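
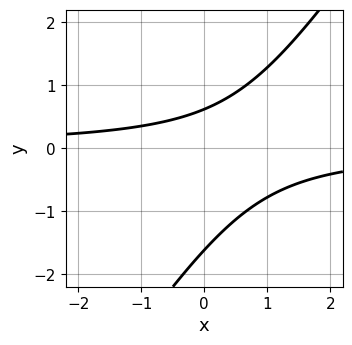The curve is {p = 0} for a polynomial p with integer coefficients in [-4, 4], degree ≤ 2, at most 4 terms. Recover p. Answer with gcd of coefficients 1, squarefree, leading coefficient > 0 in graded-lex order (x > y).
3*x*y - 2*y^2 - 2*y + 2

The degree is 2 — the shape is more complex than any degree-1 curve.
Checking where it meets the axes: the curve avoids every integer x-axis point in the box.
The integer polynomial consistent with all of this is the stated p.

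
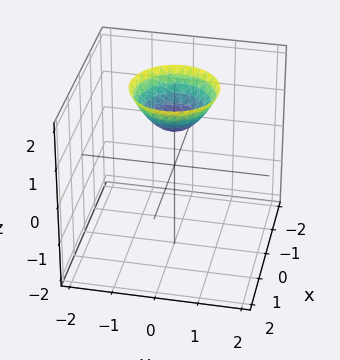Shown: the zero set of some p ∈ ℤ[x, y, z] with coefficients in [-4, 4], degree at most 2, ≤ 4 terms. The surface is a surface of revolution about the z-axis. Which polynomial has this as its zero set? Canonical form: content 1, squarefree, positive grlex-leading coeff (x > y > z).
First, the degree is 2 — a generic line meets the surface in up to 2 points.
Next, symmetries: the z-axis is an axis of rotation, so x and y enter only as x² + y².
Then, from the visible intercepts: no x-intercept at any integer in the box; one z-axis crossing is at z = 1; no y-intercept at any integer in the box.
Finally, these observations pin down the coefficients.

x^2 + y^2 - z + 1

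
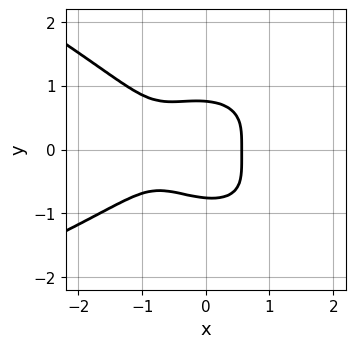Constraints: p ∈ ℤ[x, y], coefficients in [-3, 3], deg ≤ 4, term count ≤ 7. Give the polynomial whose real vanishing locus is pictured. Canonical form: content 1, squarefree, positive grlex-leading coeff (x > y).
x*y^3 + 3*y^4 + 2*x^3 + 2*x^2 - 1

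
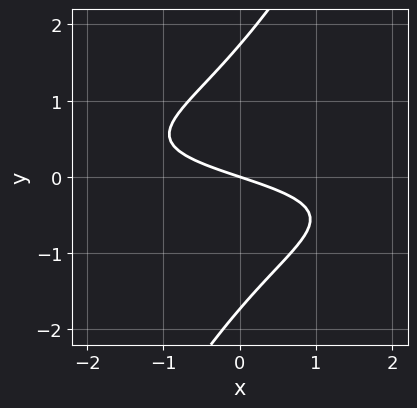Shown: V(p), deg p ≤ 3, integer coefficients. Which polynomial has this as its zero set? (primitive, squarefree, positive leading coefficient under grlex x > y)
2*x*y^2 - y^3 + x + 3*y

1. Degree: the shape is more complex than any degree-2 curve, so deg p = 3.
2. Reading off the gridlines: one y-axis crossing is at y = 0; it crosses the x-axis at the gridline x = 0.
3. Fitting integer coefficients to these (and the overall shape) gives p.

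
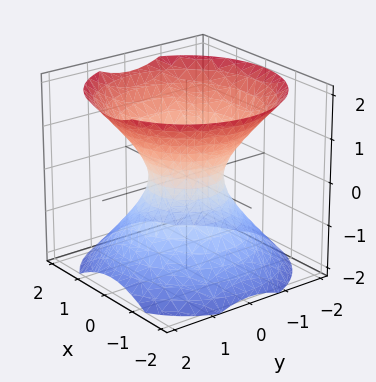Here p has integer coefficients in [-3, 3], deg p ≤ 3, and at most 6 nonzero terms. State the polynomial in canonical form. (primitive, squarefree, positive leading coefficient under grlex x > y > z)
Degree: one connected sheet with a waist; a quadric, so deg p = 2.
Symmetries: it's symmetric under z → −z, forcing even powers of z; rotational symmetry about the z-axis ⇒ p depends on x, y only through x² + y².
Observable constraints: a circular section at z = -1 has radius between 1 and 2; the surface avoids every integer z-axis point in the box.
Assembling these constraints gives the stated polynomial.

3*x^2 + 3*y^2 - 3*z^2 - 2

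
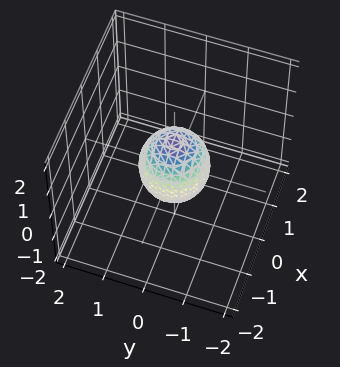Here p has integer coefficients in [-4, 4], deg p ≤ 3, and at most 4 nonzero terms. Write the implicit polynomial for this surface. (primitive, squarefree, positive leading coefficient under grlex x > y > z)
3*x^2 + 3*y^2 + 2*z^2 - 2

First, degree: a closed, bounded, convex surface; a quadric, so deg p = 2.
Then, by symmetry, every cross-section ⟂ z is a circle, so x, y appear only via x² + y²; the z ↦ −z reflection is a symmetry, so z appears only in even powers.
Next, from the axis intercepts and sections: a circular section at z = 0 has radius between 0 and 1; among the integer gridlines, it crosses the z-axis at z ∈ {-1, 1}.
Finally, fitting integer coefficients to these (and the overall shape) gives p.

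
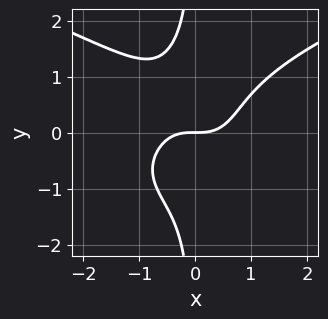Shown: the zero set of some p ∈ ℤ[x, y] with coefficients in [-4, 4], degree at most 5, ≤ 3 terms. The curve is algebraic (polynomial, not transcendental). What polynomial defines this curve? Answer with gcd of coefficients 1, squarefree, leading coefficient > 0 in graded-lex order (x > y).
x*y^3 - x^3 + y

First, deg p = 4. A generic line meets the curve in up to 4 points.
Next, observable constraints: one y-axis crossing is at y = 0; it crosses the x-axis at the gridline x = 0.
Finally, assembling these constraints gives the stated polynomial.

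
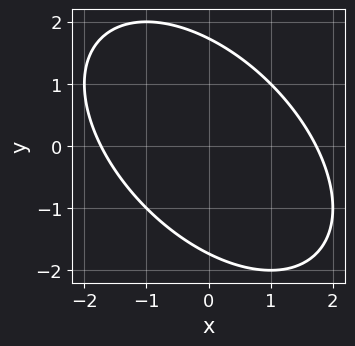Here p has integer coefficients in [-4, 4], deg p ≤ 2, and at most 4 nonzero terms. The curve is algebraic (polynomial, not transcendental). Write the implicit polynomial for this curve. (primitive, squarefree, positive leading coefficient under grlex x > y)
x^2 + x*y + y^2 - 3

(a) The degree is 2 — the shape is more complex than any degree-1 curve.
(b) The integer polynomial consistent with all of this is the stated p.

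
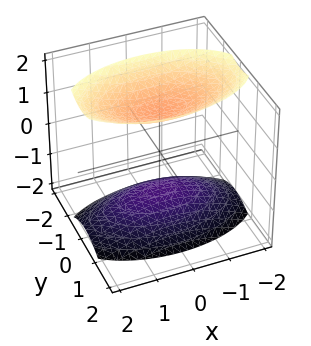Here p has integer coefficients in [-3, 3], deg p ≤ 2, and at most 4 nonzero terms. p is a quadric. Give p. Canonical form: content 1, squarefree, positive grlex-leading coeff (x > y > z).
x^2 + 3*y^2 - 2*z^2 + 3

1. There are 2 components. They look like related sheets of one shape, so recover p as a whole.
2. The degree is 2 — two sheets facing apart; a quadric.
3. Symmetries: the x ↦ −x reflection is a symmetry, so x appears only in even powers; the y ↦ −y reflection is a symmetry, so y appears only in even powers; it's symmetric under z → −z, forcing even powers of z.
4. Against the integer gridlines: it misses every integer gridline on the x-axis; it misses every integer gridline on the y-axis.
5. Matching integer coefficients to the picture gives p.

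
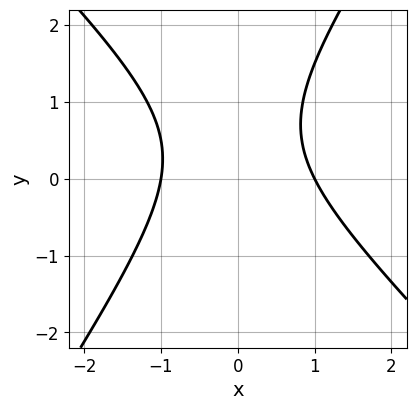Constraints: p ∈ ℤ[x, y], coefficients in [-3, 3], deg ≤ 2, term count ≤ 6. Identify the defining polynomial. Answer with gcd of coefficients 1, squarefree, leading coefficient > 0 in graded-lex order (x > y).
(a) The degree is 2 — no degree-1 curve has this shape.
(b) Checking where it meets the axes: among the integer gridlines, it crosses the x-axis at x ∈ {-1, 1}; it misses every integer gridline on the y-axis.
(c) These observations pin down the coefficients.

3*x^2 + x*y - 2*y^2 + 2*y - 3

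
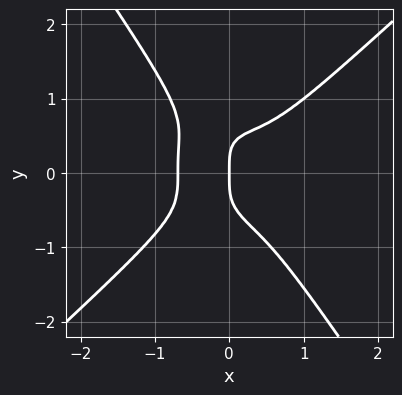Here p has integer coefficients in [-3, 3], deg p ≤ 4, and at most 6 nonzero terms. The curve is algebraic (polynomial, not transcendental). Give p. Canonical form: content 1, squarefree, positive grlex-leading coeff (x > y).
First, the degree is 4 — a generic line meets the curve in up to 4 points.
Next, observable constraints: it meets the y-axis at y = 0 (among the integer gridlines); it meets the x-axis at x = 0 (among the integer gridlines).
Finally, the integer polynomial consistent with all of this is the stated p.

3*x^4 - 2*x*y^3 - 2*y^4 + x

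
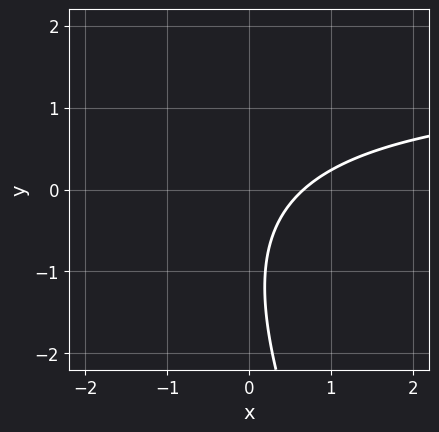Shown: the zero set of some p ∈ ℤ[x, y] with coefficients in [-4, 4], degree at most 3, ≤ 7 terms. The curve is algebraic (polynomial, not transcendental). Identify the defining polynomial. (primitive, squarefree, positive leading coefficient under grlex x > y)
2*x*y + y^2 - 3*x + 2*y + 2

First, the degree is 2 — no degree-1 curve has this shape.
Then, from the visible intercepts: the curve avoids every integer y-axis point in the box.
Finally, putting this together gives p.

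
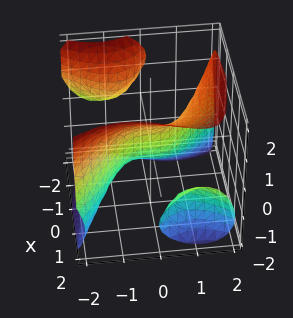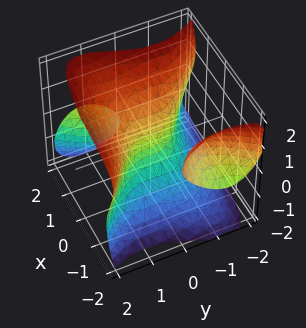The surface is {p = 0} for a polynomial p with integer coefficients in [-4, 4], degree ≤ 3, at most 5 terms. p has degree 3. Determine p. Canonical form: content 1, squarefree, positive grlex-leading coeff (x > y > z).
(a) I count 3 distinct pieces.
(b) deg p = 3.
(c) Reading off the gridlines: one z-axis crossing is at z = 0; it meets the x-axis at x = 0 (among the integer gridlines); it meets the y-axis at y = 0 (among the integer gridlines).
(d) Together with the visible shape, these determine p as stated.

2*x^2*y - 2*x^2*z - 2*y^3 + 2*z^3 - 3*x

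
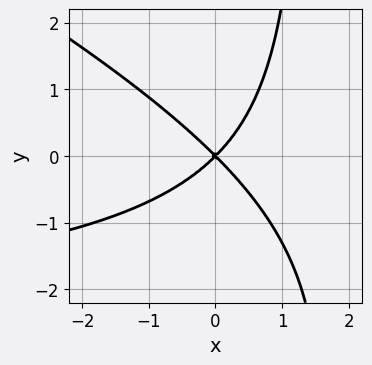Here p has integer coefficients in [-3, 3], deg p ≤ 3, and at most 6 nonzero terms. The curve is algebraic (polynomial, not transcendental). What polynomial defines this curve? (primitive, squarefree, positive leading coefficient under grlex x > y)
x^2*y + 2*x*y^2 + 3*x^2 - 3*y^2

First, deg p = 3. The shape is more complex than any degree-2 curve.
Next, observable constraints: one y-axis crossing is at y = 0; it meets the x-axis at x = 0 (among the integer gridlines).
Finally, matching integer coefficients to the picture gives p.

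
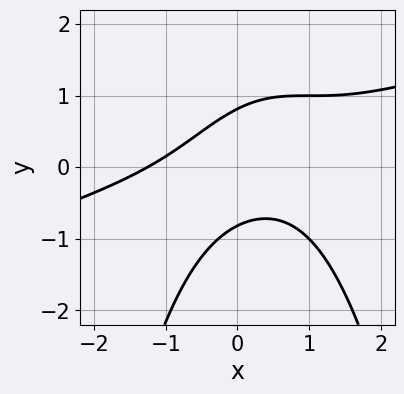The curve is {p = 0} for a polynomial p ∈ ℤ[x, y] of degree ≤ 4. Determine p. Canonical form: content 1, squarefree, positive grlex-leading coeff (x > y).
x^3 - 3*x^2*y + 3*x*y - 3*y^2 + 2

Degree: no degree-2 curve has this shape, so deg p = 3.
Matching integer coefficients to the picture gives p.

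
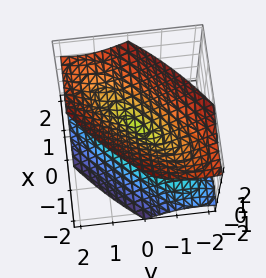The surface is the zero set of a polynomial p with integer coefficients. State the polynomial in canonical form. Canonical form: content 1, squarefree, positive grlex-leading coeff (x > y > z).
1. deg p = 2. The shape is more complex than any degree-1 surface.
2. Checking where it meets the axes: one z-axis crossing is at z = 0; it meets the x-axis at x = 0 (among the integer gridlines).
3. Assembling these constraints gives the stated polynomial.

2*x^2 - 3*x*y + 2*y^2 - 2*z^2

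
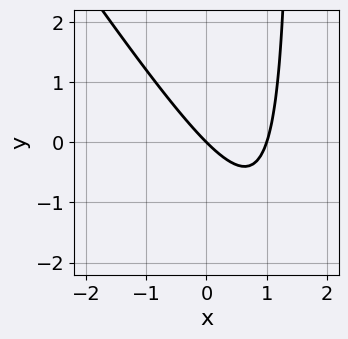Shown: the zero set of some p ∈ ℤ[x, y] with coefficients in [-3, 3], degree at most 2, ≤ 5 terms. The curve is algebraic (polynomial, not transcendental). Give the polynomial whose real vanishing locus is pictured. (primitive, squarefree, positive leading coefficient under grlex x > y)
3*x^2 + 2*x*y - 3*x - 3*y

(a) deg p = 2. No degree-1 curve has this shape.
(b) Against the integer gridlines: one y-axis crossing is at y = 0; the x-axis gridline crossings are at x ∈ {0, 1}.
(c) Putting this together gives p.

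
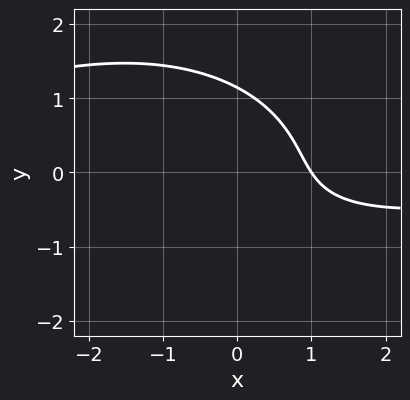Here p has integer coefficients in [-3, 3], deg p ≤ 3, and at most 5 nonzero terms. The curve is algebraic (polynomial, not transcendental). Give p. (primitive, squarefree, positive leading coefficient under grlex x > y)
The degree is 3 — a generic line meets the curve in up to 3 points.
Against the integer gridlines: one x-axis crossing is at x = 1.
Putting this together gives p.

x^2*y + 2*y^3 + x*y + 3*x - 3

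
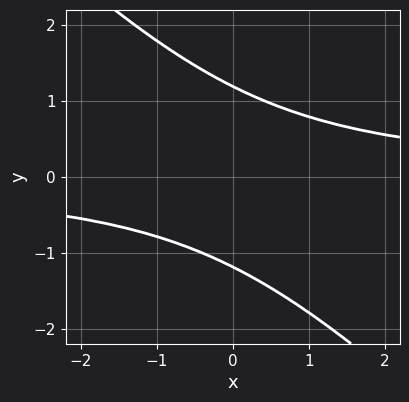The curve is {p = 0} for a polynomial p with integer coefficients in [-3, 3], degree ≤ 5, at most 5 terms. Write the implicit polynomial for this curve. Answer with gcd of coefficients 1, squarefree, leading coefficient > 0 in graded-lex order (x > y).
(a) deg p = 4.
(b) Reading off the gridlines: no x-intercept at any integer in the box.
(c) The integer polynomial consistent with all of this is the stated p.

x^2*y^2 + 2*x*y^3 + y^4 - 2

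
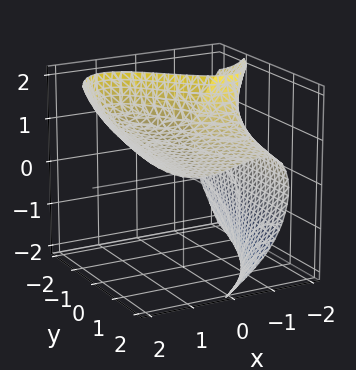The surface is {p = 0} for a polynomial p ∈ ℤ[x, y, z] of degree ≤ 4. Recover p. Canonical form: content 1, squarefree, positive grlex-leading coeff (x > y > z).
First, the degree is 3 — the shape is more complex than any degree-2 surface.
Then, against the integer gridlines: no y-intercept at any integer in the box; it crosses the z-axis at the gridline z = 1.
Finally, fitting integer coefficients to these (and the overall shape) gives p.

x^3 - y*z^2 - 2*x*z - 3*z + 3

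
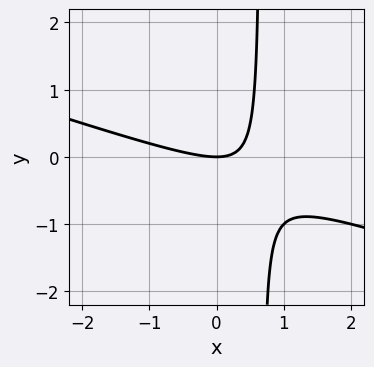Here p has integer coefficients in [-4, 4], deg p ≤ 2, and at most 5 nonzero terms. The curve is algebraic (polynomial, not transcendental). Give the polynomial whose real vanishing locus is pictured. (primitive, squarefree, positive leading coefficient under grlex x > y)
(a) Degree: no degree-1 curve has this shape, so deg p = 2.
(b) From the axis intercepts and sections: it crosses the y-axis at the gridline y = 0; it crosses the x-axis at the gridline x = 0.
(c) Fitting integer coefficients to these (and the overall shape) gives p.

x^2 + 3*x*y - 2*y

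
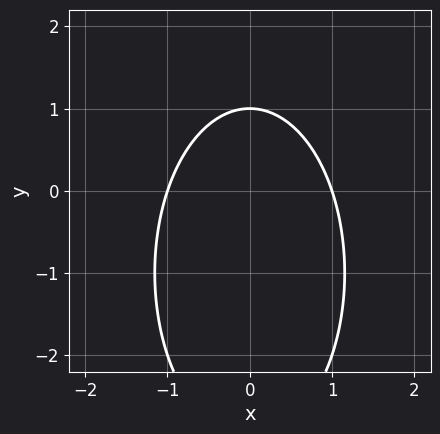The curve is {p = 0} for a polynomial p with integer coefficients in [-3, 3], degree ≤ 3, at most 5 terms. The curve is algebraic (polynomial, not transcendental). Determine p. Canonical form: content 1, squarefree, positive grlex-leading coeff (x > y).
First, degree: the shape is more complex than any degree-1 curve, so deg p = 2.
Next, symmetries: it's symmetric under x → −x, forcing even powers of x.
Then, checking where it meets the axes: the x-axis gridline crossings are at x ∈ {-1, 1}; it crosses the y-axis at the gridline y = 1.
Finally, fitting integer coefficients to these (and the overall shape) gives p.

3*x^2 + y^2 + 2*y - 3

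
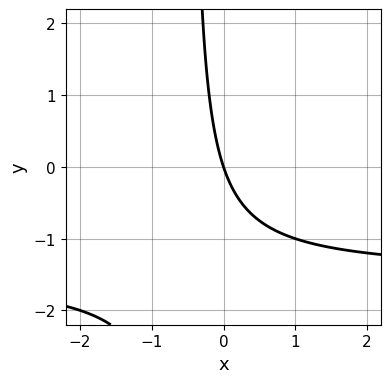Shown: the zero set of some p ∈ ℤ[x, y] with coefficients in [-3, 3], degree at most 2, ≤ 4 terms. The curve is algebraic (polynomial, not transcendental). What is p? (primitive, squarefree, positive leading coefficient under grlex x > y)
The degree is 2 — a generic line meets the curve in up to 2 points.
Reading off the gridlines: it meets the y-axis at y = 0 (among the integer gridlines); it crosses the x-axis at the gridline x = 0.
Together with the visible shape, these determine p as stated.

2*x*y + 3*x + y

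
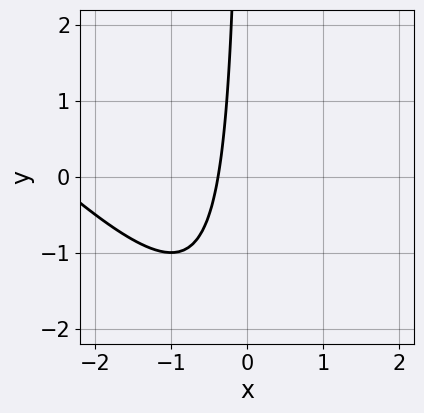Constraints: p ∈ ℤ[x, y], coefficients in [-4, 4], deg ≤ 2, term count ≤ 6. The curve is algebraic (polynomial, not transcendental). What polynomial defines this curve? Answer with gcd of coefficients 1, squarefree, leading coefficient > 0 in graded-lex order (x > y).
x^2 + x*y + 3*x + 1

1. The degree is 2 — the shape is more complex than any degree-1 curve.
2. Observable constraints: the curve avoids every integer y-axis point in the box.
3. Matching integer coefficients to the picture gives p.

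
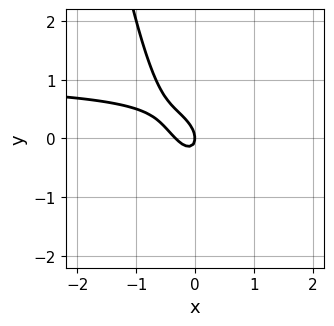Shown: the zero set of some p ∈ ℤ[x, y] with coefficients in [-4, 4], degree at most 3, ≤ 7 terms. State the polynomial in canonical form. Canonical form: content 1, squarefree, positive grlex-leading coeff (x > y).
3*x^2*y - 3*x^2 - 2*x*y - 2*y^2 - x

First, deg p = 3. No degree-2 curve has this shape.
Then, reading off the gridlines: one x-axis crossing is at x = 0; one y-axis crossing is at y = 0.
Finally, together with the visible shape, these determine p as stated.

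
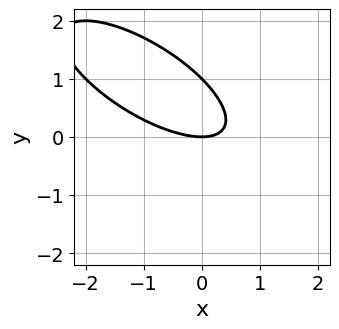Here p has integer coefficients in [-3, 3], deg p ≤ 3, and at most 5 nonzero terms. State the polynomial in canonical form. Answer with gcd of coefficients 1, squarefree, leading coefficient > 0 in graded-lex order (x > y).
x^2 + 2*x*y + 2*y^2 - 2*y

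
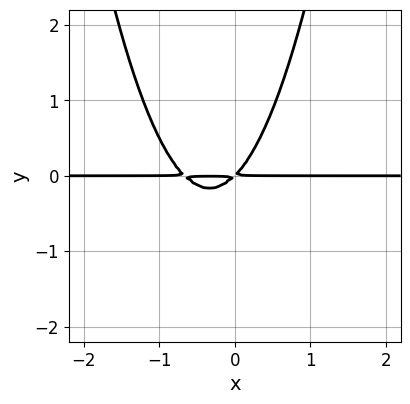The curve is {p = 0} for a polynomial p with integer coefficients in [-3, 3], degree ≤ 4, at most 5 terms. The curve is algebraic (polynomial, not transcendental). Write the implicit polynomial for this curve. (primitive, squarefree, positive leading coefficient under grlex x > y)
3*x^2*y + 2*x*y - 2*y^2

First, deg p = 3.
Then, checking where it meets the axes: the visible x-axis segment lies entirely on the curve.
Finally, these observations pin down the coefficients.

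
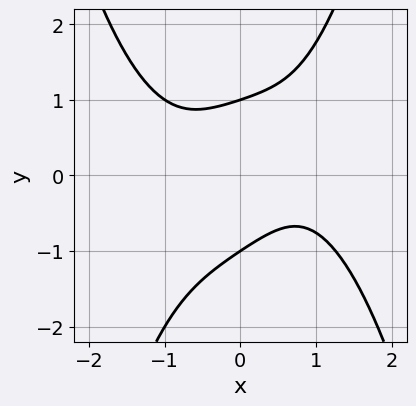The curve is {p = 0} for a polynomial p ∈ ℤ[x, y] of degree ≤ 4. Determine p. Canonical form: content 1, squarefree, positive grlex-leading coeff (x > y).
2*x^4 + 3*x*y - 3*y^2 - x + 3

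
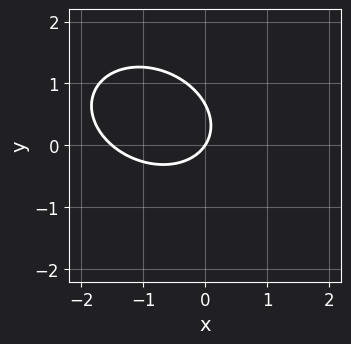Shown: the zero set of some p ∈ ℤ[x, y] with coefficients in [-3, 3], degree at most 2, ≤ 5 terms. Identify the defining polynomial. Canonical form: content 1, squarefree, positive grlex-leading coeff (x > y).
2*x^2 + x*y + 3*y^2 + 3*x - 2*y

Degree: no degree-1 curve has this shape, so deg p = 2.
Reading off the gridlines: it crosses the x-axis at the gridline x = 0; one y-axis crossing is at y = 0.
The integer polynomial consistent with all of this is the stated p.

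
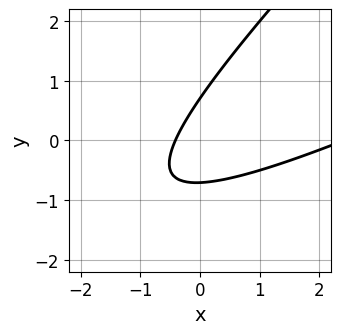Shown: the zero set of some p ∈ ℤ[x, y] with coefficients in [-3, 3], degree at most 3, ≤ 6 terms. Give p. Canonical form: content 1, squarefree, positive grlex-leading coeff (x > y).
x^2 - 3*x*y + 2*y^2 - 2*x - 1

1. Degree: a generic line meets the curve in up to 2 points, so deg p = 2.
2. The integer polynomial consistent with all of this is the stated p.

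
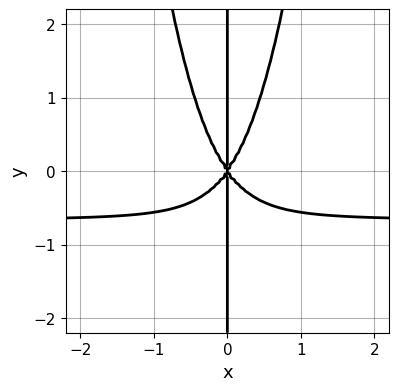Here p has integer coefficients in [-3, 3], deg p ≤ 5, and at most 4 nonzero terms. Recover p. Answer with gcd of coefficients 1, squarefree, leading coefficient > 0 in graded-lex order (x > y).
3*x^3*y + 2*x^3 - x*y^2

(a) The degree is 4 — a generic line meets the curve in up to 4 points.
(b) From the axis intercepts and sections: the visible y-axis segment lies entirely on the curve; it crosses the x-axis at the gridline x = 0.
(c) Fitting integer coefficients to these (and the overall shape) gives p.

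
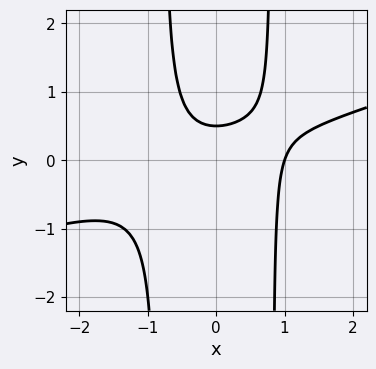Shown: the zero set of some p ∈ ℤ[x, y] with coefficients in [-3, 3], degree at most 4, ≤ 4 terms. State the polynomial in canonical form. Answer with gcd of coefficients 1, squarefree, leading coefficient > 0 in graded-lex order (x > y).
x^3 - 3*x^2*y + 2*y - 1

Degree: a generic line meets the curve in up to 3 points, so deg p = 3.
Checking where it meets the axes: it meets the x-axis at x = 1 (among the integer gridlines).
Assembling these constraints gives the stated polynomial.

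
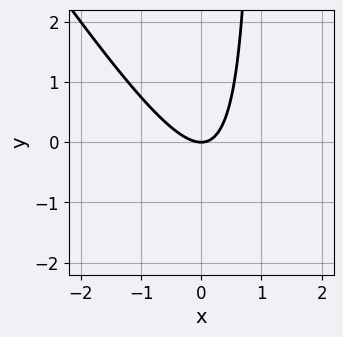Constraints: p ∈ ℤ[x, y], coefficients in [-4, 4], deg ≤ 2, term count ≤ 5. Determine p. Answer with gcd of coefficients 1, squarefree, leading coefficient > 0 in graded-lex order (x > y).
The degree is 2 — a generic line meets the curve in up to 2 points.
Checking where it meets the axes: it crosses the x-axis at the gridline x = 0; one y-axis crossing is at y = 0.
Fitting integer coefficients to these (and the overall shape) gives p.

3*x^2 + 2*x*y - 2*y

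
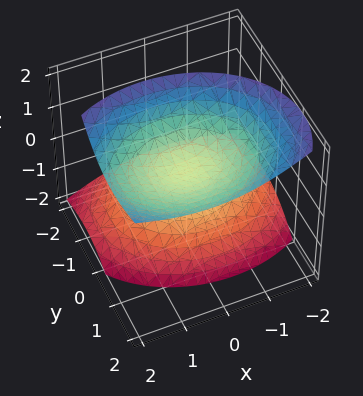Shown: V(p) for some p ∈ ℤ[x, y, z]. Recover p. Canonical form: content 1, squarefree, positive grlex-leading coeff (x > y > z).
2*x^2 - x*z + 3*y^2 - 3*y*z - 3*z^2 + 1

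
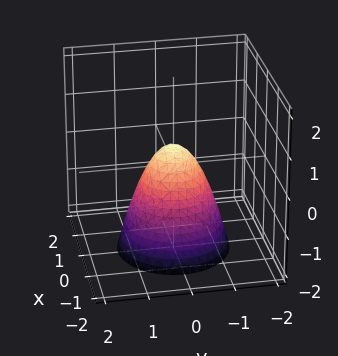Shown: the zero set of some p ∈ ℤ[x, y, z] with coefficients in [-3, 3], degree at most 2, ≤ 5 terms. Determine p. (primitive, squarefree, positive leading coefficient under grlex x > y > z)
First, deg p = 2. A generic line meets the surface in up to 2 points.
Then, by symmetry, the surface is invariant under rotation about z: p = q(x² + y², z).
Then, checking where it meets the axes: a circular section at z = 0 has radius between 0 and 1.
Finally, solving for integer coefficients yields p as stated.

3*x^2 + 3*y^2 + 2*z - 1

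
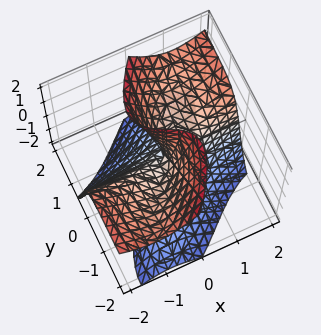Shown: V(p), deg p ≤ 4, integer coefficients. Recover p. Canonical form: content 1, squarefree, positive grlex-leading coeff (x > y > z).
Degree: no degree-2 surface has this shape, so deg p = 3.
Observable constraints: every point of the z-axis in the box is on the surface; it meets the y-axis at y = 0 (among the integer gridlines); every point of the x-axis in the box is on the surface.
Matching integer coefficients to the picture gives p.

2*x^2*y - 2*x*y^2 + y^3 - y*z^2 - x*z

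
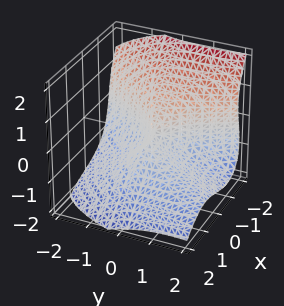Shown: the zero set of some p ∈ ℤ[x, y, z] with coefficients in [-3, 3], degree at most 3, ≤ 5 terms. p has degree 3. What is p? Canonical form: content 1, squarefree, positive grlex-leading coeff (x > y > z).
3*x^3 + 2*x*y*z + 3*z^3 + 3*y^2 + y*z

(a) deg p = 3. No degree-2 surface has this shape.
(b) From the visible intercepts: one z-axis crossing is at z = 0; it meets the y-axis at y = 0 (among the integer gridlines); it crosses the x-axis at the gridline x = 0.
(c) These observations pin down the coefficients.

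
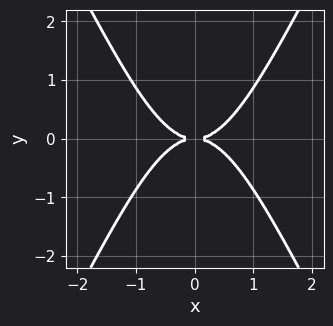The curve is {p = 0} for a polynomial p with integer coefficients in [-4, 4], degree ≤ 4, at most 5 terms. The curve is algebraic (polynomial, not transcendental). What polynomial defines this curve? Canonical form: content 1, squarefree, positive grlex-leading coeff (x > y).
(a) The degree is 4 — the shape is more complex than any degree-3 curve.
(b) Symmetries: the x ↦ −x reflection is a symmetry, so x appears only in even powers; it's symmetric under y → −y, forcing even powers of y.
(c) Checking where it meets the axes: one x-axis crossing is at x = 0; one y-axis crossing is at y = 0.
(d) Putting this together gives p.

3*x^4 - x^2*y^2 - 3*y^2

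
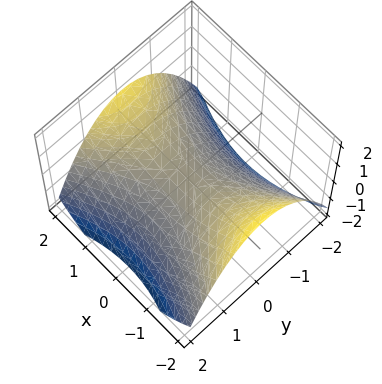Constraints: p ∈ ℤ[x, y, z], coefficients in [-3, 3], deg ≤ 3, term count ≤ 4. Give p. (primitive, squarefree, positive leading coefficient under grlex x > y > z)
1. Degree: a saddle surface; a quadric, so deg p = 2.
2. Symmetries: the x ↦ −x reflection is a symmetry, so x appears only in even powers; the y ↦ −y reflection is a symmetry, so y appears only in even powers.
3. From the visible intercepts: it meets the y-axis at y = 0 (among the integer gridlines); it meets the z-axis at z = 0 (among the integer gridlines).
4. Assembling these constraints gives the stated polynomial.

x^2 - 2*y^2 - 3*z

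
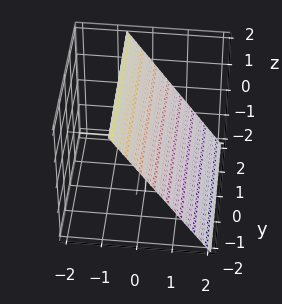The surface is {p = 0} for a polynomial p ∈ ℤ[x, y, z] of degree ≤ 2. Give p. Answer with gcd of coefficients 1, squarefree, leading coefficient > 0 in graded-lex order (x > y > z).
3*x + 2*z - 2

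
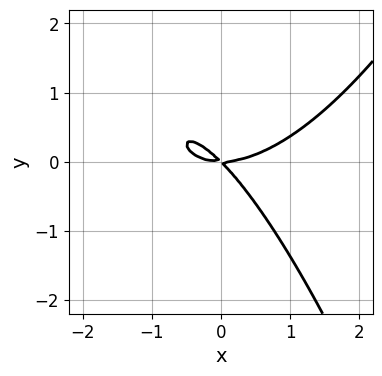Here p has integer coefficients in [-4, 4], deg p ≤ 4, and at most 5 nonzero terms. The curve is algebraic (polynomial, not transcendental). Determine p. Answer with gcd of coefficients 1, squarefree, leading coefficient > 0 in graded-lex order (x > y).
First, the degree is 3 — a generic line meets the curve in up to 3 points.
Then, from the axis intercepts and sections: it crosses the x-axis at the gridline x = 0; it meets the y-axis at y = 0 (among the integer gridlines).
Finally, matching integer coefficients to the picture gives p.

x^3 - 2*x*y - 2*y^2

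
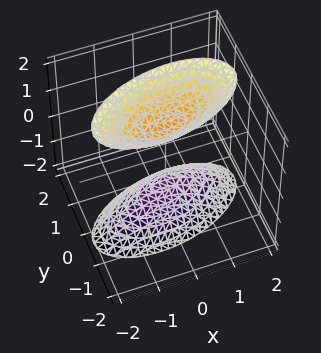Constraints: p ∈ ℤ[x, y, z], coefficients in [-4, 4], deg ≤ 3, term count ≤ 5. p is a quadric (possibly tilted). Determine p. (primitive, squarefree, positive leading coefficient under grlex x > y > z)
I count 2 distinct pieces. They look like related sheets of one shape, so recover p as a whole.
The degree is 2 — the shape is more complex than any degree-1 surface.
Observable constraints: the z-axis gridline crossings are at z ∈ {-1, 1}; no x-intercept at any integer in the box; no y-intercept at any integer in the box.
These observations pin down the coefficients.

x^2 - x*y + 3*y^2 - z^2 + 1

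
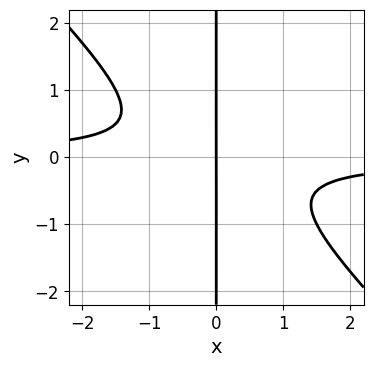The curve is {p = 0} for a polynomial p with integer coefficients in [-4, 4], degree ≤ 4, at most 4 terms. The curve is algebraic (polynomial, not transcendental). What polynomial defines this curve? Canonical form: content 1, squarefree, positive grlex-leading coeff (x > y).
First, degree: the shape is more complex than any degree-2 curve, so deg p = 3.
Then, observable constraints: the visible y-axis segment lies entirely on the curve; it crosses the x-axis at the gridline x = 0.
Finally, these observations pin down the coefficients.

2*x^2*y + 2*x*y^2 + x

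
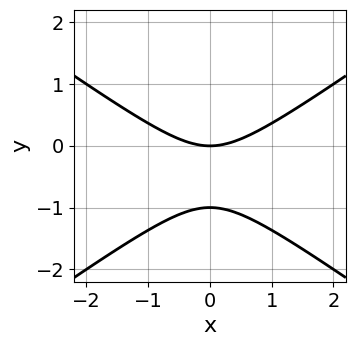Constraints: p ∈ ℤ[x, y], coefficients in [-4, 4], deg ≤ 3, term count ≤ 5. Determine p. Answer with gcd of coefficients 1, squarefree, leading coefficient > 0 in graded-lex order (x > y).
First, degree: a generic line meets the curve in up to 2 points, so deg p = 2.
Then, symmetries: it's symmetric under x → −x, forcing even powers of x.
Next, from the axis intercepts and sections: among the integer gridlines, it crosses the y-axis at y ∈ {-1, 0}; one x-axis crossing is at x = 0.
Finally, fitting integer coefficients to these (and the overall shape) gives p.

x^2 - 2*y^2 - 2*y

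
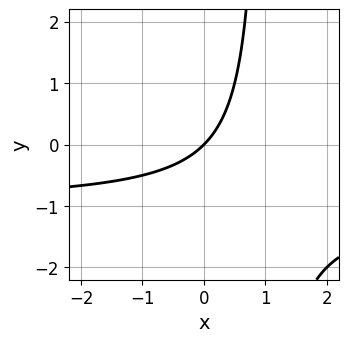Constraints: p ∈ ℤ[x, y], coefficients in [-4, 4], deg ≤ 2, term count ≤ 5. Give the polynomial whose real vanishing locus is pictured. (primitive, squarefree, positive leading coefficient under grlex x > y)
x*y + x - y

(a) Degree: no degree-1 curve has this shape, so deg p = 2.
(b) Checking where it meets the axes: one x-axis crossing is at x = 0; one y-axis crossing is at y = 0.
(c) These observations pin down the coefficients.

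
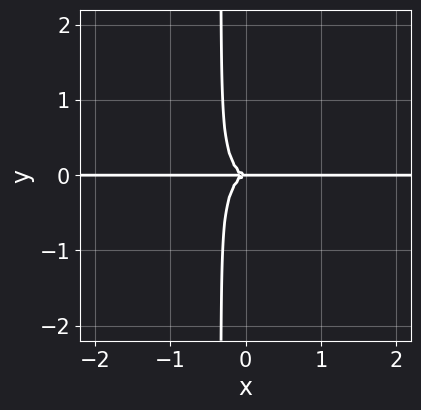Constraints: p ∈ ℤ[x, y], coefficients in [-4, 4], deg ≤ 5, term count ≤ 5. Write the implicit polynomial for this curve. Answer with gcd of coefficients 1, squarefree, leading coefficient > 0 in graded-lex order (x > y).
3*x^3*y + 3*x*y^3 + y^3

First, deg p = 4. A generic line meets the curve in up to 4 points.
Then, against the integer gridlines: the visible x-axis segment lies entirely on the curve; it crosses the y-axis at the gridline y = 0.
Finally, matching integer coefficients to the picture gives p.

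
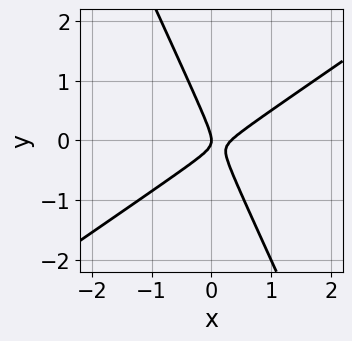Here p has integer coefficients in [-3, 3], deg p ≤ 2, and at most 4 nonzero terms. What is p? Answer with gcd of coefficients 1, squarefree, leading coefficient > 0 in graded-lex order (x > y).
First, the degree is 2 — the shape is more complex than any degree-1 curve.
Next, reading off the gridlines: it meets the y-axis at y = 0 (among the integer gridlines); it crosses the x-axis at the gridline x = 0.
Finally, assembling these constraints gives the stated polynomial.

3*x^2 - 3*x*y - 2*y^2 - x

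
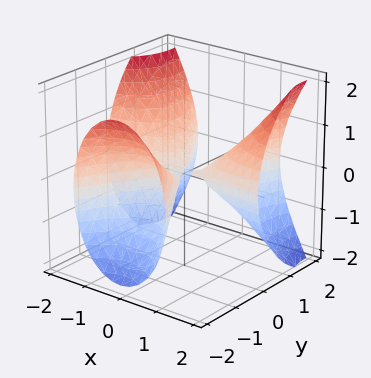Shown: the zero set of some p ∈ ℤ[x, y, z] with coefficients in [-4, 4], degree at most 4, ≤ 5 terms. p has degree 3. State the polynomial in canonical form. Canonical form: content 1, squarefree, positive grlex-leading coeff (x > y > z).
3*x^2*y - y^3 - 3*z^2

First, the picture has 3 separate pieces.
Next, degree: a generic line meets the surface in up to 3 points, so deg p = 3.
Next, from the axis intercepts and sections: it meets the z-axis at z = 0 (among the integer gridlines); the visible x-axis segment lies entirely on the surface.
Finally, the integer polynomial consistent with all of this is the stated p.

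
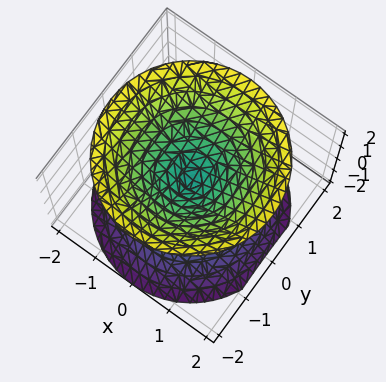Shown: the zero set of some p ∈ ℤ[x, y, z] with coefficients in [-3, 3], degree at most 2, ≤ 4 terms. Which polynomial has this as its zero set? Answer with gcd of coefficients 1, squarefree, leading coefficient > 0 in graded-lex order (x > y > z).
x^2 + y^2 - z^2

I count 2 distinct pieces.
Degree: two nappes meeting at a single point; a quadric, so deg p = 2.
Symmetries: mirror symmetry z ↦ −z ⇒ only even powers of z; every cross-section ⟂ z is a circle, so x, y appear only via x² + y².
From the visible intercepts: it crosses the z-axis at the gridline z = 0; it crosses the x-axis at the gridline x = 0.
The integer polynomial consistent with all of this is the stated p.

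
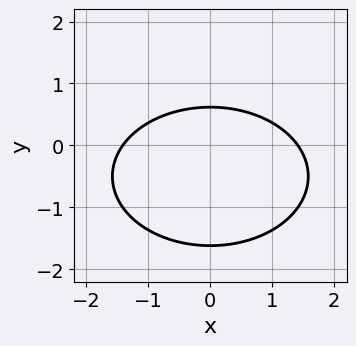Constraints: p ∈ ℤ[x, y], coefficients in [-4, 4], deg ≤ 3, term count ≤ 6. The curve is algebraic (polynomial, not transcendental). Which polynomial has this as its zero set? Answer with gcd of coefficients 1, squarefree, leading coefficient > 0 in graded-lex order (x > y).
x^2 + 2*y^2 + 2*y - 2

1. Degree: no degree-1 curve has this shape, so deg p = 2.
2. Symmetries: it's symmetric under x → −x, forcing even powers of x.
3. Matching integer coefficients to the picture gives p.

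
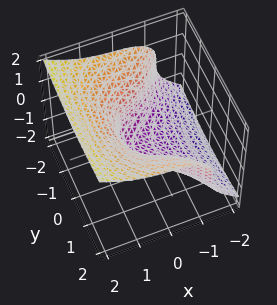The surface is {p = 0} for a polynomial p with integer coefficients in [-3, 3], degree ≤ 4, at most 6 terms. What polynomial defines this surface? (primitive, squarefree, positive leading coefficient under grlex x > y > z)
x^3 - 2*z^3 + y^2 + x - 1

(a) The degree is 3 — a generic line meets the surface in up to 3 points.
(b) Reading off the gridlines: the y-axis gridline crossings are at y ∈ {-1, 1}.
(c) Assembling these constraints gives the stated polynomial.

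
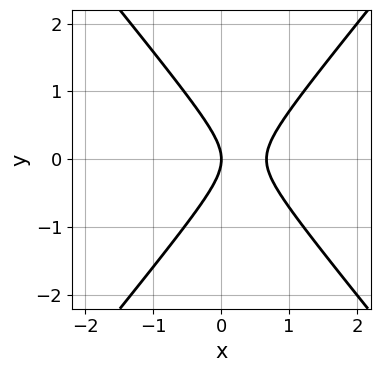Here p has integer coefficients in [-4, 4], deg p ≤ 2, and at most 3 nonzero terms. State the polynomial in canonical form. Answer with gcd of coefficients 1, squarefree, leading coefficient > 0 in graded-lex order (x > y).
3*x^2 - 2*y^2 - 2*x

First, degree: a generic line meets the curve in up to 2 points, so deg p = 2.
Next, symmetries: mirror symmetry y ↦ −y ⇒ only even powers of y.
Then, reading off the gridlines: one x-axis crossing is at x = 0; it crosses the y-axis at the gridline y = 0.
Finally, putting this together gives p.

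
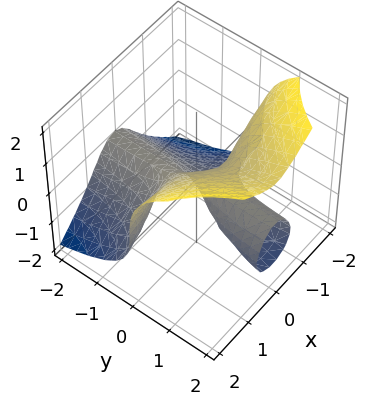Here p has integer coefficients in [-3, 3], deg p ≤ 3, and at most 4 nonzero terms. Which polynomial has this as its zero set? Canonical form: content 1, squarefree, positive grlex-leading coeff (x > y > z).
deg p = 3. A generic line meets the surface in up to 3 points.
From the axis intercepts and sections: the visible y-axis segment lies entirely on the surface; it meets the x-axis at x = 0 (among the integer gridlines); one z-axis crossing is at z = 0.
Assembling these constraints gives the stated polynomial.

3*x^2*y - 2*z^3 + 2*y*z + x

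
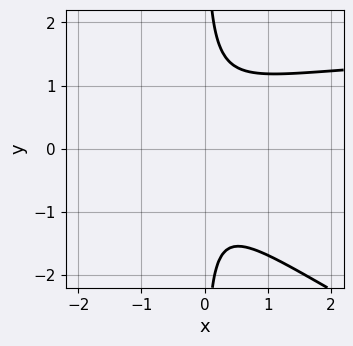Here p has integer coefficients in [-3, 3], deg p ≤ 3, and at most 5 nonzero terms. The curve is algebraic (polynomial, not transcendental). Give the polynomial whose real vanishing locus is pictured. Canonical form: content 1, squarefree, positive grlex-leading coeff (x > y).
x^2*y + 2*x*y^2 - 2*x^2 - x - 1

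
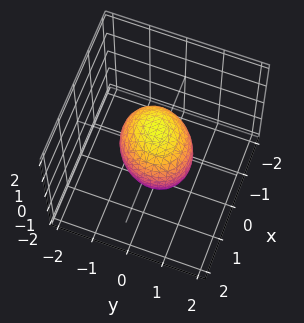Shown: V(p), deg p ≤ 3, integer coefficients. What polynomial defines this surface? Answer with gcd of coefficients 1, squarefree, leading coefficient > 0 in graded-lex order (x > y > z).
3*x^2 - x*y + 3*y^2 + 2*z^2 - 3

First, degree: a generic line meets the surface in up to 2 points, so deg p = 2.
Next, reading off the gridlines: among the integer gridlines, it crosses the y-axis at y ∈ {-1, 1}; among the integer gridlines, it crosses the x-axis at x ∈ {-1, 1}.
Finally, putting this together gives p.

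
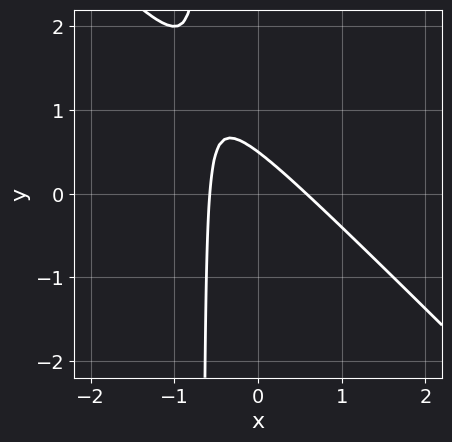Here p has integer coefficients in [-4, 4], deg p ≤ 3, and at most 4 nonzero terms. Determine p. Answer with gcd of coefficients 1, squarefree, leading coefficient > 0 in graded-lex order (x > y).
deg p = 2. A generic line meets the curve in up to 2 points.
The integer polynomial consistent with all of this is the stated p.

3*x^2 + 3*x*y + 2*y - 1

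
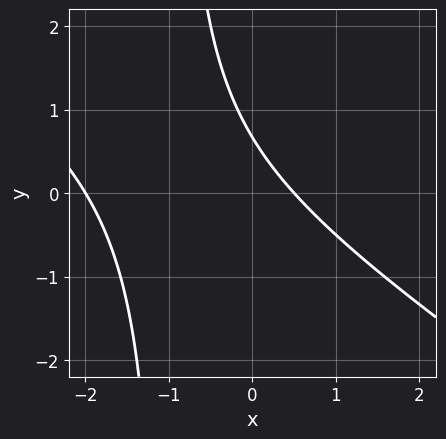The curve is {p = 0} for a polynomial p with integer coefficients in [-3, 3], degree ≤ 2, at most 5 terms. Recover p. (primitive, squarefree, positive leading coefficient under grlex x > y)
2*x^2 + 3*x*y + 3*x + 3*y - 2

(a) The degree is 2 — the shape is more complex than any degree-1 curve.
(b) Observable constraints: it crosses the x-axis at the gridline x = -2.
(c) The integer polynomial consistent with all of this is the stated p.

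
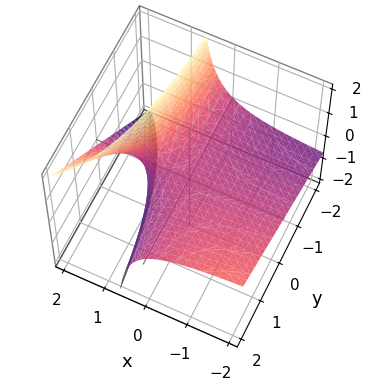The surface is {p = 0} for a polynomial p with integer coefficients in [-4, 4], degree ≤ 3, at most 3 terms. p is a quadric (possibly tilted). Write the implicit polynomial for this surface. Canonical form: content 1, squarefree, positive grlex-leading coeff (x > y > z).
First, the degree is 2 — no degree-1 surface has this shape.
Then, from the visible intercepts: every point of the y-axis in the box is on the surface; it meets the z-axis at z = 0 (among the integer gridlines).
Finally, together with the visible shape, these determine p as stated. Check: (2, 0, 0) on the x-axis lies on the surface, and p(2, 0, 0) = 0. ✓

x*y - 2*x*z + 2*z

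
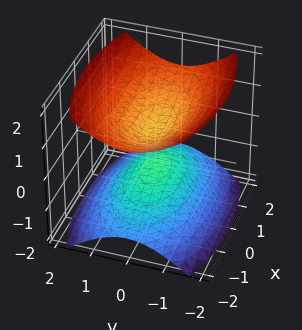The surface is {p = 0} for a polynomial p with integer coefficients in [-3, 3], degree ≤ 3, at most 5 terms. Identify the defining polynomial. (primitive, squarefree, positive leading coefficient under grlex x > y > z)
First, there are 2 components. Treating them together as one polynomial.
Next, deg p = 2. Two sheets facing apart; a quadric.
Next, symmetries: the z ↦ −z reflection is a symmetry, so z appears only in even powers; it's symmetric under y → −y, forcing even powers of y; it's symmetric under x → −x, forcing even powers of x.
Then, observable constraints: the surface avoids every integer y-axis point in the box; the surface avoids every integer x-axis point in the box.
Finally, these observations pin down the coefficients.

x^2 + 3*y^2 - 3*z^2 + 1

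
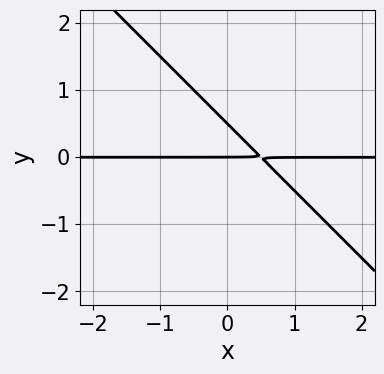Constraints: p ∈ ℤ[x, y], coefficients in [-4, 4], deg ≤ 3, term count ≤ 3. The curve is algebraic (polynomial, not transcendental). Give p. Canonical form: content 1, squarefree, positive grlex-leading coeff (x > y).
2*x*y + 2*y^2 - y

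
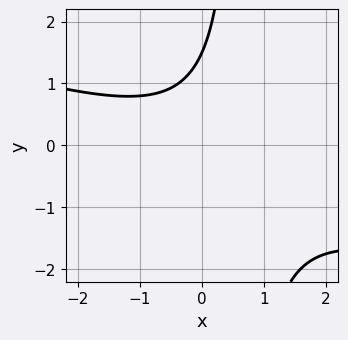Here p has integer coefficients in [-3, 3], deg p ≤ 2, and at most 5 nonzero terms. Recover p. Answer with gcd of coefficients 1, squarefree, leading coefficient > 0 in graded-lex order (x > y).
x^2 + 3*x*y - 2*y + 3

(a) The degree is 2 — a generic line meets the curve in up to 2 points.
(b) Against the integer gridlines: it misses every integer gridline on the x-axis.
(c) Solving for integer coefficients yields p as stated.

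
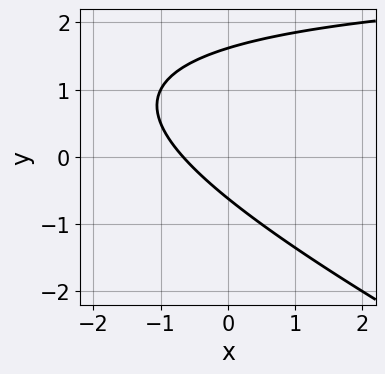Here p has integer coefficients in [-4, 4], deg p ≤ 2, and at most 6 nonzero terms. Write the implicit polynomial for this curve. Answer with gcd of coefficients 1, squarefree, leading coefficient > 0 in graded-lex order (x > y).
1. deg p = 2. A generic line meets the curve in up to 2 points.
2. Putting this together gives p.

x*y + 2*y^2 - 3*x - 2*y - 2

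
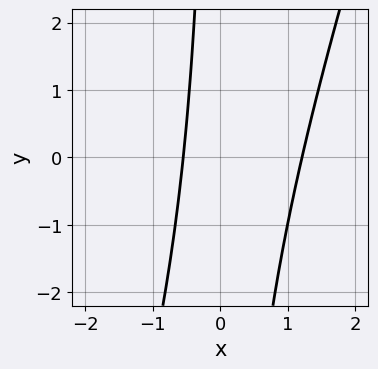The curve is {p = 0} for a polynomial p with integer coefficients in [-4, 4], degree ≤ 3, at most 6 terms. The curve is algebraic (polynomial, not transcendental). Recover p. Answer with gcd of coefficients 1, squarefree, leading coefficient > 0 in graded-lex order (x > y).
The degree is 2 — no degree-1 curve has this shape.
Checking where it meets the axes: no y-intercept at any integer in the box.
The integer polynomial consistent with all of this is the stated p.

3*x^2 - x*y - 2*x - 2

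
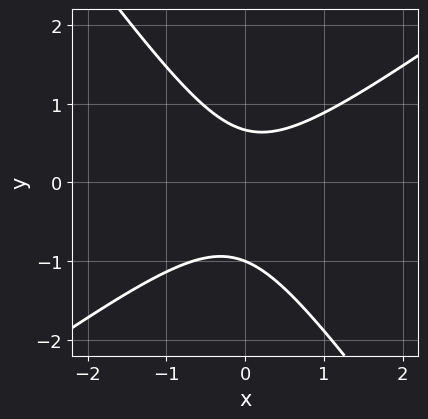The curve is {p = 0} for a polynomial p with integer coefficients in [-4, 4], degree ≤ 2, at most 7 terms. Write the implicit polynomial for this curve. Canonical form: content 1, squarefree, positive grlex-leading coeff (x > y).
First, the degree is 2 — no degree-1 curve has this shape.
Then, against the integer gridlines: it misses every integer gridline on the x-axis; one y-axis crossing is at y = -1.
Finally, solving for integer coefficients yields p as stated.

3*x^2 - 2*x*y - 3*y^2 - y + 2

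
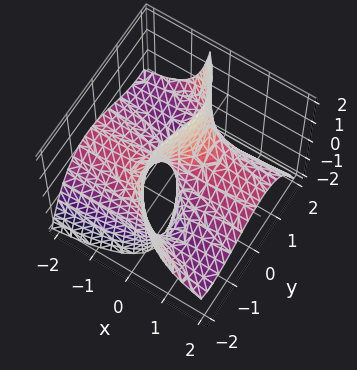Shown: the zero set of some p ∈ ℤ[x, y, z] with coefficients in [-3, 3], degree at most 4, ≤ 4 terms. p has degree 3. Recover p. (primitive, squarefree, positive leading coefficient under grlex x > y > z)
1. The degree is 3 — the shape is more complex than any degree-2 surface.
2. From the axis intercepts and sections: it crosses the y-axis at the gridline y = 0; the visible x-axis segment lies entirely on the surface; the visible z-axis segment lies entirely on the surface.
3. Together with the visible shape, these determine p as stated.

x*y^2 + y^3 + 3*x*z - 2*y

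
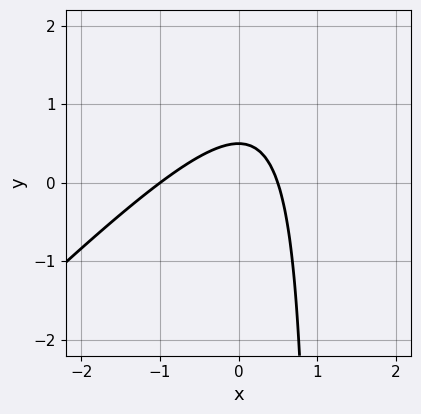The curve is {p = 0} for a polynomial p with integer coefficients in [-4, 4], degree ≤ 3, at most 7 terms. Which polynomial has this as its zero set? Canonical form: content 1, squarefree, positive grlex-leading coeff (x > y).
1. deg p = 2.
2. From the axis intercepts and sections: it meets the x-axis at x = -1 (among the integer gridlines).
3. Together with the visible shape, these determine p as stated.

2*x^2 - 2*x*y + x + 2*y - 1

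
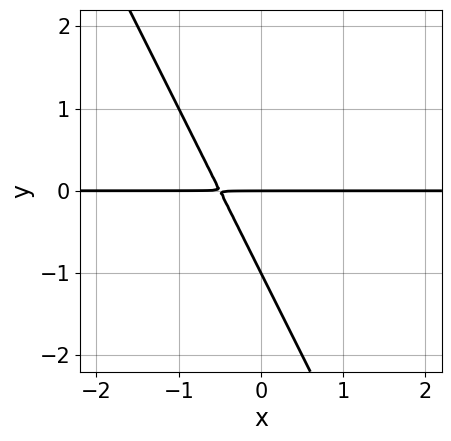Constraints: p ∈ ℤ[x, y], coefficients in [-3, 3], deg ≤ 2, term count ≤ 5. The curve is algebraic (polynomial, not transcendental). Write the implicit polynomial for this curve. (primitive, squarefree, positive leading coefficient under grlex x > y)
2*x*y + y^2 + y

First, the degree is 2 — no degree-1 curve has this shape.
Then, checking where it meets the axes: the y-axis gridline crossings are at y ∈ {-1, 0}; the visible x-axis segment lies entirely on the curve.
Finally, matching integer coefficients to the picture gives p.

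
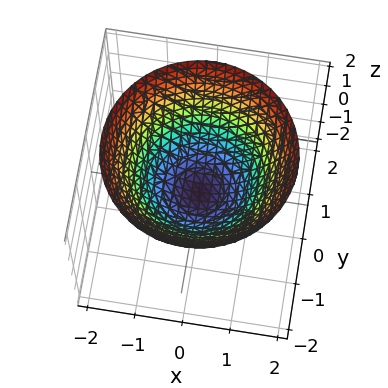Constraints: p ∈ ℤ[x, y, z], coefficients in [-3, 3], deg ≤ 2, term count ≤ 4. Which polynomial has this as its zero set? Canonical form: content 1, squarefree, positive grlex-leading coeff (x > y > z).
(a) The degree is 2 — no degree-1 surface has this shape.
(b) By symmetry, the z-axis is an axis of rotation, so x and y enter only as x² + y².
(c) Observable constraints: a circular section at z = 2 has radius between 1 and 2.
(d) Together with the visible shape, these determine p as stated.

2*x^2 + 2*y^2 - 3*z - 1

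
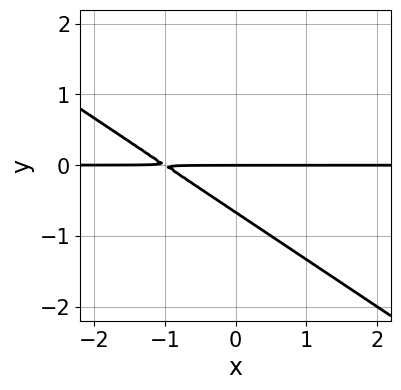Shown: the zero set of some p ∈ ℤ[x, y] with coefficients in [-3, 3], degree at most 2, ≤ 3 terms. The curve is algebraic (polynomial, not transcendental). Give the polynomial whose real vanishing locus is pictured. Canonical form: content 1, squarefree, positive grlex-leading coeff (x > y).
2*x*y + 3*y^2 + 2*y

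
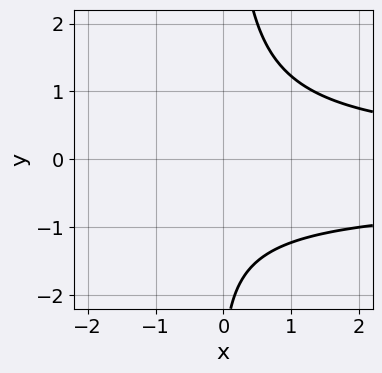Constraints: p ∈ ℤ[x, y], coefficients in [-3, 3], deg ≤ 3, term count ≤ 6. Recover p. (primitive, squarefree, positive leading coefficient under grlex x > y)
(a) Degree: no degree-2 curve has this shape, so deg p = 3.
(b) Against the integer gridlines: no x-intercept at any integer in the box; no y-intercept at any integer in the box.
(c) These observations pin down the coefficients.

2*x*y^2 + x*y - y - 3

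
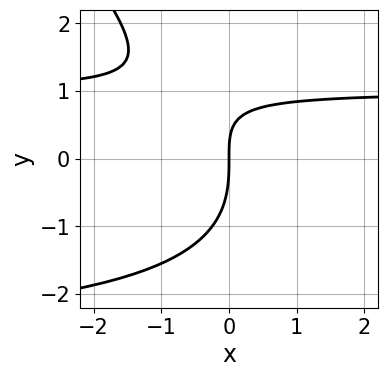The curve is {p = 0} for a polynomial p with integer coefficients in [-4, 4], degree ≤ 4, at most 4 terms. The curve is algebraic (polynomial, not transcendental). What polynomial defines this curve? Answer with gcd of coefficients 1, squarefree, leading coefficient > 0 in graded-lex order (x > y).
x*y^2 + y^3 + 2*x*y - 3*x

First, the degree is 3 — the shape is more complex than any degree-2 curve.
Next, reading off the gridlines: it meets the y-axis at y = 0 (among the integer gridlines); it crosses the x-axis at the gridline x = 0.
Finally, together with the visible shape, these determine p as stated.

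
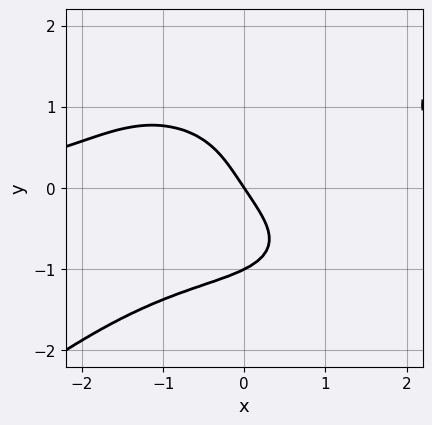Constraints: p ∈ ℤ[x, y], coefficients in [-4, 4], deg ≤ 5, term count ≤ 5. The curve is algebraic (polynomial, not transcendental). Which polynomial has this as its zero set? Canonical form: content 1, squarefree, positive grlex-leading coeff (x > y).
First, degree: a generic line meets the curve in up to 4 points, so deg p = 4.
Then, observable constraints: the y-axis gridline crossings are at y ∈ {-1, 0}; one x-axis crossing is at x = 0.
Finally, these observations pin down the coefficients.

x^3*y - 2*y^4 - 3*x - 2*y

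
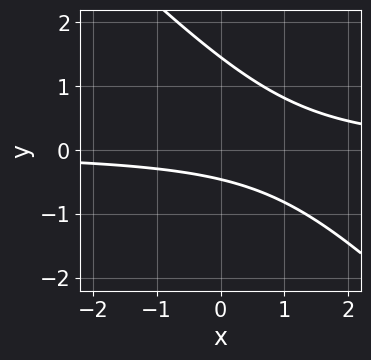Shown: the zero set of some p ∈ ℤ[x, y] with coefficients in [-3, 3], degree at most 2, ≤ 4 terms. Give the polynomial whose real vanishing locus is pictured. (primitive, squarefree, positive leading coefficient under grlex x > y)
deg p = 2. No degree-1 curve has this shape.
From the axis intercepts and sections: the curve avoids every integer x-axis point in the box.
Solving for integer coefficients yields p as stated.

3*x*y + 3*y^2 - 3*y - 2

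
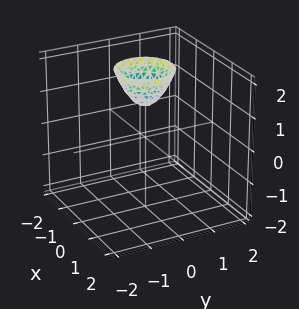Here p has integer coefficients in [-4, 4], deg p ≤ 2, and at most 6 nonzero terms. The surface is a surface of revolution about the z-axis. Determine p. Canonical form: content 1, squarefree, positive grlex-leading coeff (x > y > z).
3*x^2 + 3*y^2 - 2*z + 2

1. The degree is 2 — a generic line meets the surface in up to 2 points.
2. Symmetry: the surface is invariant under rotation about z: p = q(x² + y², z).
3. Against the integer gridlines: a circular section at z = 2 has radius between 0 and 1; no y-intercept at any integer in the box; the surface avoids every integer x-axis point in the box; it meets the z-axis at z = 1 (among the integer gridlines).
4. Together with the visible shape, these determine p as stated.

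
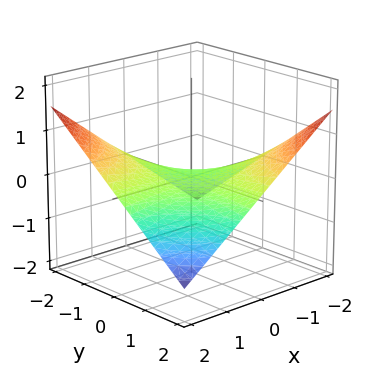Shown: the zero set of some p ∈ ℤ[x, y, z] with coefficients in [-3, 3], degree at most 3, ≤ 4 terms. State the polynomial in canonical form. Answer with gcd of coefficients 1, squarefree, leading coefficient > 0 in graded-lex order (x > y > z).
x*y + 3*z

1. Degree: a hyperbolic paraboloid; a quadric, so deg p = 2.
2. Observable constraints: the visible x-axis segment lies entirely on the surface; one z-axis crossing is at z = 0.
3. Assembling these constraints gives the stated polynomial. Check: (0, -1, 0) on the y-axis lies on the surface, and p(0, -1, 0) = 0. ✓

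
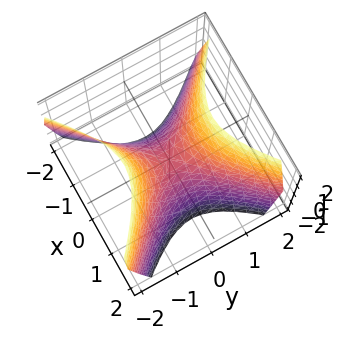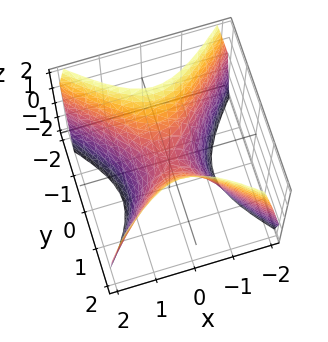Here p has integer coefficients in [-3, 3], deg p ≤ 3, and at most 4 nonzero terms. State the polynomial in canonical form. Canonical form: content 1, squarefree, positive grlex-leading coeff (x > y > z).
First, deg p = 2. A hyperbolic paraboloid; a quadric.
Next, symmetries: it's symmetric under x → −x, forcing even powers of x; it's symmetric under y → −y, forcing even powers of y.
Next, reading off the gridlines: one x-axis crossing is at x = 0; it meets the z-axis at z = 0 (among the integer gridlines); one y-axis crossing is at y = 0.
Finally, together with the visible shape, these determine p as stated.

3*x^2 - 3*y^2 + 2*z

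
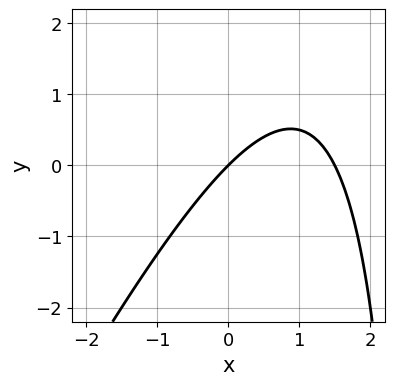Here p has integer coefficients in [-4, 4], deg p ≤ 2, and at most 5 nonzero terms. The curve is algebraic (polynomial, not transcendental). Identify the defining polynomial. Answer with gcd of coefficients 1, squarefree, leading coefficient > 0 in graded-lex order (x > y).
2*x^2 - x*y - 3*x + 3*y

1. Degree: the shape is more complex than any degree-1 curve, so deg p = 2.
2. From the visible intercepts: it meets the x-axis at x = 0 (among the integer gridlines); it meets the y-axis at y = 0 (among the integer gridlines).
3. The integer polynomial consistent with all of this is the stated p.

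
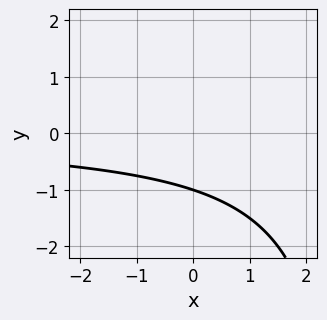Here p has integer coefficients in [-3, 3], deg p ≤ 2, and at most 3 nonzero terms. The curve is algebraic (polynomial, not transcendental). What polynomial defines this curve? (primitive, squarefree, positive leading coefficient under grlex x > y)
deg p = 2. No degree-1 curve has this shape.
Against the integer gridlines: one y-axis crossing is at y = -1; the curve avoids every integer x-axis point in the box.
These observations pin down the coefficients.

x*y - 3*y - 3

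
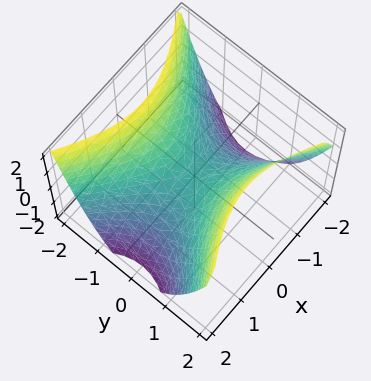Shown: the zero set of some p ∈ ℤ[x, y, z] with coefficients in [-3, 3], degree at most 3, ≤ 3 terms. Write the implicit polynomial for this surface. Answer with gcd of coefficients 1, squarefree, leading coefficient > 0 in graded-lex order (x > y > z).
1. deg p = 2. A hyperbolic paraboloid; a quadric.
2. Symmetries: it's symmetric under y → −y, forcing even powers of y; the x ↦ −x reflection is a symmetry, so x appears only in even powers.
3. Checking where it meets the axes: it meets the z-axis at z = 0 (among the integer gridlines); it meets the x-axis at x = 0 (among the integer gridlines).
4. Putting this together gives p.

2*x^2 - 3*y^2 + 3*z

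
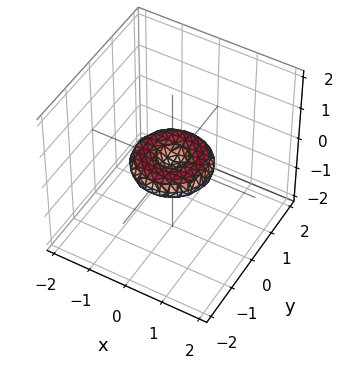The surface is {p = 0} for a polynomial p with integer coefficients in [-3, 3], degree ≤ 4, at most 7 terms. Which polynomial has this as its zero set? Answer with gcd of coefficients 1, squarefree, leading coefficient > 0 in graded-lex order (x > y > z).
deg p = 4.
By symmetry, every cross-section ⟂ z is a circle, so x, y appear only via x² + y².
Observable constraints: one z-axis crossing is at z = 0; among the integer gridlines, it crosses the y-axis at y ∈ {-1, 0, 1}; a circular section at z = 0 has radius exactly 1; the x-axis gridline crossings are at x ∈ {-1, 0, 1}.
Together with the visible shape, these determine p as stated.

x^4 + 2*x^2*y^2 + y^4 - x^2 - y^2 + 3*z^2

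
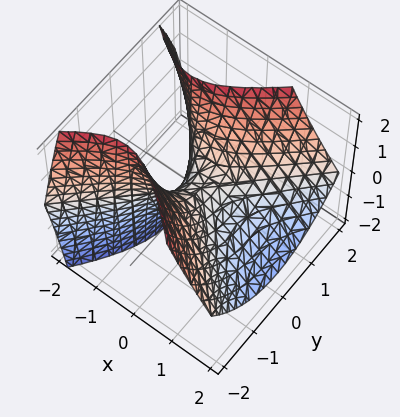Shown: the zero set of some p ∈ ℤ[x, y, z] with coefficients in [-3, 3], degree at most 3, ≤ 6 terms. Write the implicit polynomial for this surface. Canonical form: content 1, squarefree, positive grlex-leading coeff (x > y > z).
x^2 + x*z - y^2 + z

(a) Degree: the shape is more complex than any degree-1 surface, so deg p = 2.
(b) From the visible intercepts: it meets the z-axis at z = 0 (among the integer gridlines); it meets the x-axis at x = 0 (among the integer gridlines); one y-axis crossing is at y = 0.
(c) Putting this together gives p.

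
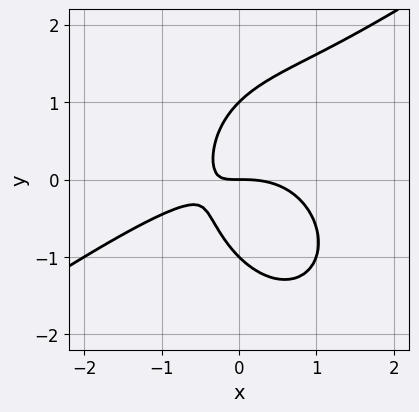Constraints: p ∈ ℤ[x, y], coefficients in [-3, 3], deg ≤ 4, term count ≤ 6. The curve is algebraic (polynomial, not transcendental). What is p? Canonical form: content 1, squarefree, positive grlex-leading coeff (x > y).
1. deg p = 3. A generic line meets the curve in up to 3 points.
2. Observable constraints: the y-axis gridline crossings are at y ∈ {-1, 0, 1}; one x-axis crossing is at x = 0.
3. Solving for integer coefficients yields p as stated.

x^3 - x^2*y - y^3 + 2*x*y + y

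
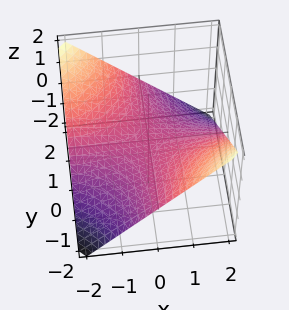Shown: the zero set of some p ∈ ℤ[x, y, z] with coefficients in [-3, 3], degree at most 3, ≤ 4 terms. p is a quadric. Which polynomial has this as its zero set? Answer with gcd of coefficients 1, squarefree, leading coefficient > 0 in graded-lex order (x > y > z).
1. Degree: a saddle surface; a quadric, so deg p = 2.
2. Against the integer gridlines: the visible y-axis segment lies entirely on the surface; the visible x-axis segment lies entirely on the surface; it crosses the z-axis at the gridline z = 0.
3. Together with the visible shape, these determine p as stated.

x*y + 2*z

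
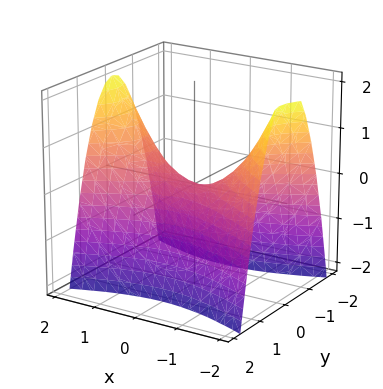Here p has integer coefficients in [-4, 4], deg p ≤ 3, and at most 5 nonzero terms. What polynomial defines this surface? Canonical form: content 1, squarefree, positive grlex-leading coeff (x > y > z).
x^2 - 3*y^2 - 2*z

(a) Degree: a saddle surface; a quadric, so deg p = 2.
(b) Symmetries: it's symmetric under y → −y, forcing even powers of y; it's symmetric under x → −x, forcing even powers of x.
(c) Checking where it meets the axes: it meets the y-axis at y = 0 (among the integer gridlines); it meets the x-axis at x = 0 (among the integer gridlines).
(d) Assembling these constraints gives the stated polynomial.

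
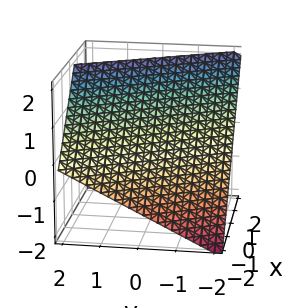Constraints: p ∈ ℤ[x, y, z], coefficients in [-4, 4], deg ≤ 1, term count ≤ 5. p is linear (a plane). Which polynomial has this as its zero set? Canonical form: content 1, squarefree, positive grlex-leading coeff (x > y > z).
First, the degree is 1 — the surface is flat (a plane).
Next, from the axis intercepts and sections: one y-axis crossing is at y = -2; one x-axis crossing is at x = -1.
Finally, matching integer coefficients to the picture gives p. Check: (0, 0, 1) on the z-axis lies on the surface, and p(0, 0, 1) = 0. ✓

2*x + y - 2*z + 2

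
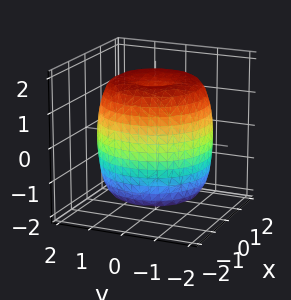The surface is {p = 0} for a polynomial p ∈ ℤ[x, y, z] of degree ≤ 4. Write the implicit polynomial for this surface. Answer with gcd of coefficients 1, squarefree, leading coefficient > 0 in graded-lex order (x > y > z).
x^4 + 2*x^2*y^2 + y^4 - 2*x^2 - 2*y^2 + z^2 - 2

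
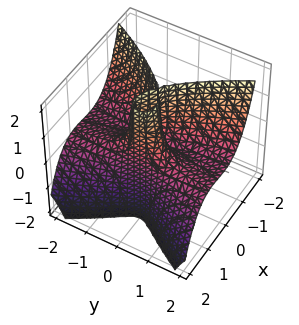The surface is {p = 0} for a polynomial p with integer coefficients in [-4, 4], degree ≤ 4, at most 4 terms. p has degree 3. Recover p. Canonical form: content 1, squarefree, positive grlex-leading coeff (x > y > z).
3*x^3 + 2*y^2*z - 3*x^2

First, degree: the shape is more complex than any degree-2 surface, so deg p = 3.
Next, against the integer gridlines: every point of the y-axis in the box is on the surface; the visible z-axis segment lies entirely on the surface; it crosses the x-axis at the gridline x = 1.
Finally, these observations pin down the coefficients.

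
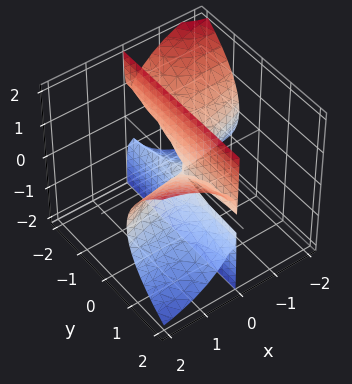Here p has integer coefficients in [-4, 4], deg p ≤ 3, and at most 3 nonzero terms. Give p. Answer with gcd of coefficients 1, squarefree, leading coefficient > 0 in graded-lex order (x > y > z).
First, the degree is 3 — the shape is more complex than any degree-2 surface.
Then, checking where it meets the axes: the visible y-axis segment lies entirely on the surface; it meets the x-axis at x = 0 (among the integer gridlines).
Finally, assembling these constraints gives the stated polynomial. Check: (0, 0, -1) on the z-axis lies on the surface, and p(0, 0, -1) = 0. ✓

x^3 - 3*x^2*y + 2*x*z^2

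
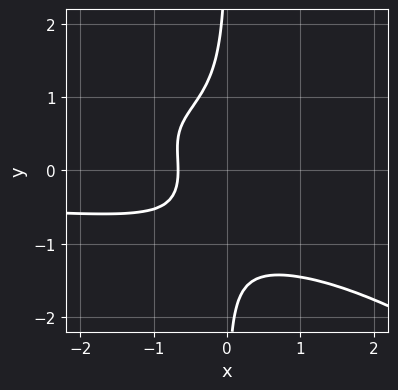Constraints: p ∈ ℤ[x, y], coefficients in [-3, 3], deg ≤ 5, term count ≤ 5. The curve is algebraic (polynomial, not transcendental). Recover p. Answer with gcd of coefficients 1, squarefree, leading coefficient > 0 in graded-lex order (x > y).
(a) Degree: the shape is more complex than any degree-3 curve, so deg p = 4.
(b) Observable constraints: it misses every integer gridline on the y-axis.
(c) These observations pin down the coefficients.

2*x^2*y^2 + 3*x*y^3 + 3*x + 2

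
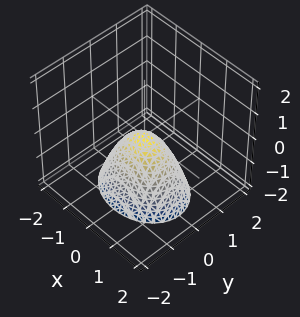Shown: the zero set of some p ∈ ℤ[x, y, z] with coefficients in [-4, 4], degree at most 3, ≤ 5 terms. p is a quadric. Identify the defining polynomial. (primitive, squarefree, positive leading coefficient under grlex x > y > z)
1. Degree: a single bowl opening along one axis; a quadric, so deg p = 2.
2. Symmetries: the y ↦ −y reflection is a symmetry, so y appears only in even powers; mirror symmetry x ↦ −x ⇒ only even powers of x.
3. From the axis intercepts and sections: it meets the x-axis at x = 0 (among the integer gridlines); it crosses the y-axis at the gridline y = 0; one z-axis crossing is at z = 0.
4. Putting this together gives p.

2*x^2 + 3*y^2 + 2*z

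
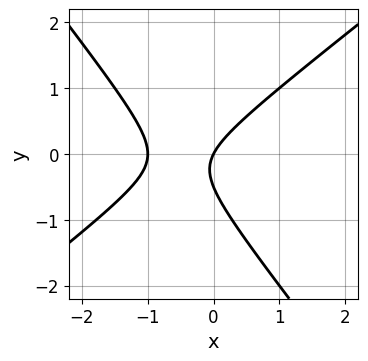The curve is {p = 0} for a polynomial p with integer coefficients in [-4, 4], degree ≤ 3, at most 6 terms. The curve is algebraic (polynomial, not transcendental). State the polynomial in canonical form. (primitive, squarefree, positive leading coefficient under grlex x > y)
First, deg p = 2.
Then, from the visible intercepts: among the integer gridlines, it crosses the x-axis at x ∈ {-1, 0}; it meets the y-axis at y = 0 (among the integer gridlines).
Finally, these observations pin down the coefficients.

2*x^2 - x*y - 2*y^2 + 2*x - y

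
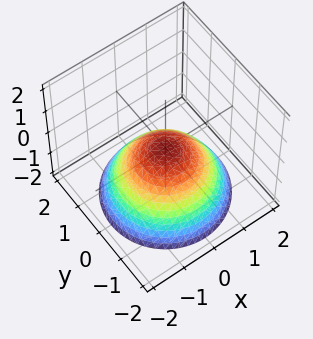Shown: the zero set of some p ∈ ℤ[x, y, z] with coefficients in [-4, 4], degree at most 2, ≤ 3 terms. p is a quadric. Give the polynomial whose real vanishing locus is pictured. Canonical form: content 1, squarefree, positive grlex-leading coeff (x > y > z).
First, deg p = 2. A single bowl opening along one axis; a quadric.
Next, symmetries: rotational symmetry about the z-axis ⇒ p depends on x, y only through x² + y².
Next, from the visible intercepts: one y-axis crossing is at y = 0; a circular section at z = -2 has radius between 1 and 2.
Finally, these observations pin down the coefficients.

2*x^2 + 2*y^2 + 3*z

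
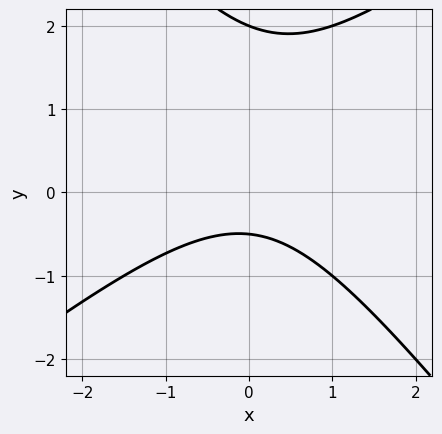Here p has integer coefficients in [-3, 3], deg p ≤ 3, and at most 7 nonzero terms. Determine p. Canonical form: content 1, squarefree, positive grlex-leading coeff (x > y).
(a) Degree: no degree-1 curve has this shape, so deg p = 2.
(b) Against the integer gridlines: it misses every integer gridline on the x-axis; one y-axis crossing is at y = 2.
(c) Matching integer coefficients to the picture gives p.

2*x^2 - x*y - 2*y^2 + 3*y + 2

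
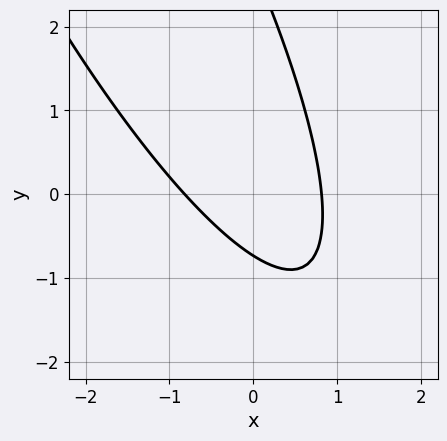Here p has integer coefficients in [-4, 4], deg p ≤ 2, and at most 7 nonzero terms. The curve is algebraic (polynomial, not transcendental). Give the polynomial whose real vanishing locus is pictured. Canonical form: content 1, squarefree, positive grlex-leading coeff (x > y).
3*x^2 + 3*x*y + y^2 - 2*y - 2

deg p = 2. The shape is more complex than any degree-1 curve.
Matching integer coefficients to the picture gives p.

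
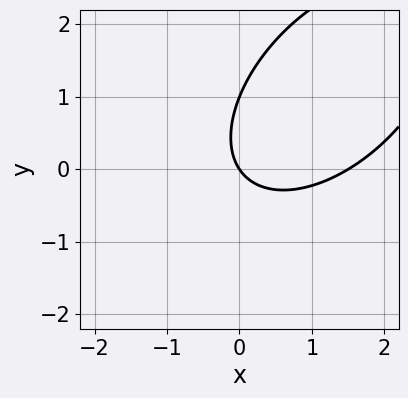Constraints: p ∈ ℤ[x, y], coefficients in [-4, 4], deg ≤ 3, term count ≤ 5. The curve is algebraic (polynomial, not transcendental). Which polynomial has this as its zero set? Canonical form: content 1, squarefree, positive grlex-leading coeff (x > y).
2*x^2 - 2*x*y + 2*y^2 - 3*x - 2*y

1. Degree: a generic line meets the curve in up to 2 points, so deg p = 2.
2. Observable constraints: it meets the x-axis at x = 0 (among the integer gridlines); the y-axis gridline crossings are at y ∈ {0, 1}.
3. Solving for integer coefficients yields p as stated.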